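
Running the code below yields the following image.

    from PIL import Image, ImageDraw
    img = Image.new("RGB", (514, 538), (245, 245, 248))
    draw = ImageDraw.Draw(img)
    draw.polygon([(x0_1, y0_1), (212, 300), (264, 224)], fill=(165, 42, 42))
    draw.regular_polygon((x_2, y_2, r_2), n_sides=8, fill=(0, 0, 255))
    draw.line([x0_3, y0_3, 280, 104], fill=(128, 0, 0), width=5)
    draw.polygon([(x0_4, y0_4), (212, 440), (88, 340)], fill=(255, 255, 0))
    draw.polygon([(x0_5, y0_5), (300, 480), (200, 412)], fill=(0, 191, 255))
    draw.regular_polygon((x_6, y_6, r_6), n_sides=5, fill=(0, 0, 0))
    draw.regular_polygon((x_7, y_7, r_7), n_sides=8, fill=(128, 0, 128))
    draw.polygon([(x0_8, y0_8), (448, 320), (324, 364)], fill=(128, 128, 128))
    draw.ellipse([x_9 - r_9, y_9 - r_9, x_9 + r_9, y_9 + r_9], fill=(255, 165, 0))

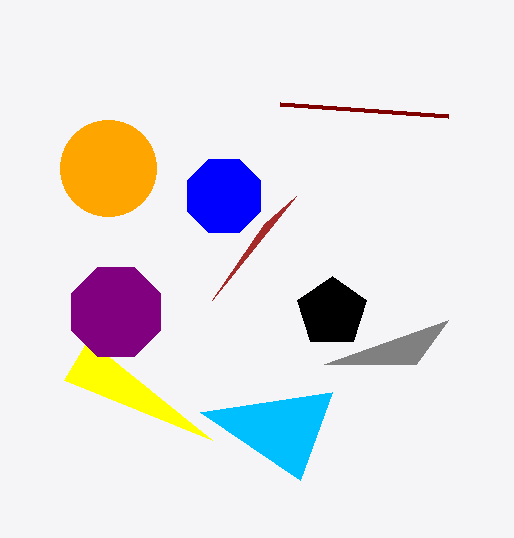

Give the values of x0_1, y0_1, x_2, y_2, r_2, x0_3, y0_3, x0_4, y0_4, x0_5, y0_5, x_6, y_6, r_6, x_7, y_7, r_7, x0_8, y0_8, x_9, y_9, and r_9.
x0_1 = 296; y0_1 = 196; x_2 = 224; y_2 = 196; r_2 = 40; x0_3 = 448; y0_3 = 116; x0_4 = 64; y0_4 = 380; x0_5 = 332; y0_5 = 392; x_6 = 332; y_6 = 312; r_6 = 36; x_7 = 116; y_7 = 312; r_7 = 48; x0_8 = 416; y0_8 = 364; x_9 = 108; y_9 = 168; r_9 = 48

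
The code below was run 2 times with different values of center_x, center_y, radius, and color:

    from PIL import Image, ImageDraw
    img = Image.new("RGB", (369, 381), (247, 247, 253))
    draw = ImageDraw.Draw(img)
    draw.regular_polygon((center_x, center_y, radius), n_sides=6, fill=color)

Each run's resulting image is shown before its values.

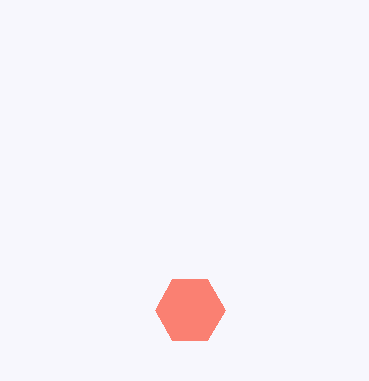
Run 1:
center_x = 190, center_y = 310, radius = 35, color = 'salmon'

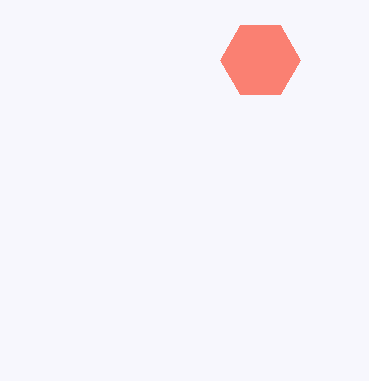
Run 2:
center_x = 260, center_y = 60, radius = 40, color = 'salmon'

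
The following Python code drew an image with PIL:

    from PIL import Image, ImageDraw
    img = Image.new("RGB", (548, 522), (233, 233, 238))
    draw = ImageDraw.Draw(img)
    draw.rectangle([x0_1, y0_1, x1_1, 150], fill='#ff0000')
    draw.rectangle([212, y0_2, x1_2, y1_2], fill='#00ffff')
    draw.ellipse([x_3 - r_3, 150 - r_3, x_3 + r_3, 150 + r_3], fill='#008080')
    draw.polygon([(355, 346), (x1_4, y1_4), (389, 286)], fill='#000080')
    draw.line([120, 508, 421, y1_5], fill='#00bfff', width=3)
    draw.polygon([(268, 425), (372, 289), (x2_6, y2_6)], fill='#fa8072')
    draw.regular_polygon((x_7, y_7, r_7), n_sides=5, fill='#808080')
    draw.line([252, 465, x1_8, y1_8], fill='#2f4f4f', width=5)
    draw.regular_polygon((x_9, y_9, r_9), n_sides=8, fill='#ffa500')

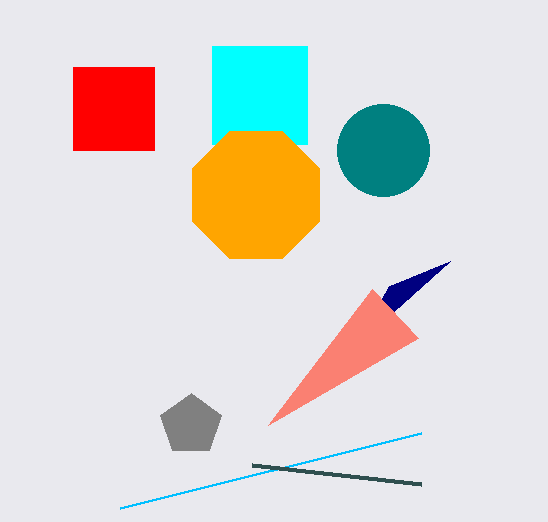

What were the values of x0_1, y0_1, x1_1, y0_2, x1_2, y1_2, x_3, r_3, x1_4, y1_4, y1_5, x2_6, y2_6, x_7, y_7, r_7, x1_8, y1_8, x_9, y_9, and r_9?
x0_1 = 73
y0_1 = 67
x1_1 = 154
y0_2 = 46
x1_2 = 307
y1_2 = 144
x_3 = 383
r_3 = 46
x1_4 = 450
y1_4 = 261
y1_5 = 433
x2_6 = 418
y2_6 = 338
x_7 = 191
y_7 = 425
r_7 = 32
x1_8 = 421
y1_8 = 484
x_9 = 256
y_9 = 195
r_9 = 69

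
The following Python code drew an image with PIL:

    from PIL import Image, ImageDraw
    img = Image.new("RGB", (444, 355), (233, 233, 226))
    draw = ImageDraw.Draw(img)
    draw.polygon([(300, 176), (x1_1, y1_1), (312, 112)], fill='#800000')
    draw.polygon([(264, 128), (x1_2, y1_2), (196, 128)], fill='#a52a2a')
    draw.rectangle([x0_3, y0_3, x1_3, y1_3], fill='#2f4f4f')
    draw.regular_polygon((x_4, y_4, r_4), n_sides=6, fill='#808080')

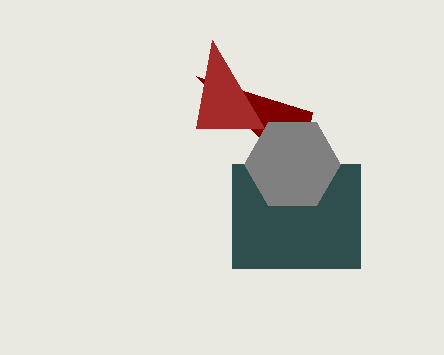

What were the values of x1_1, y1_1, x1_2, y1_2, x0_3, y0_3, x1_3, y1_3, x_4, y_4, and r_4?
x1_1 = 196; y1_1 = 76; x1_2 = 212; y1_2 = 40; x0_3 = 232; y0_3 = 164; x1_3 = 360; y1_3 = 268; x_4 = 292; y_4 = 164; r_4 = 48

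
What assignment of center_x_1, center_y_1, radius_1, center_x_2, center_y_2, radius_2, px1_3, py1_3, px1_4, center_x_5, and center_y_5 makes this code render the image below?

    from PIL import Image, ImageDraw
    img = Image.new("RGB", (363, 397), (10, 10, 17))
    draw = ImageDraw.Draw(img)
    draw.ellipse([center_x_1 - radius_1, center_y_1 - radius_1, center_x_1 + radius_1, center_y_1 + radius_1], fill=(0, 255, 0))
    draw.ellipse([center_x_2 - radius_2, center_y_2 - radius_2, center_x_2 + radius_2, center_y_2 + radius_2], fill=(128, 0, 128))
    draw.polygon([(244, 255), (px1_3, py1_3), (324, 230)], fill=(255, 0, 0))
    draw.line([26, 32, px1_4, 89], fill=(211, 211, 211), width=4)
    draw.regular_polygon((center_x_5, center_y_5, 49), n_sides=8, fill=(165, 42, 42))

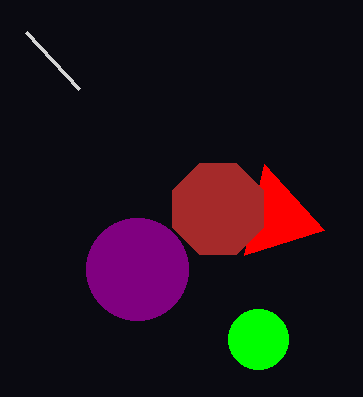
center_x_1 = 258, center_y_1 = 339, radius_1 = 30, center_x_2 = 137, center_y_2 = 269, radius_2 = 51, px1_3 = 264, py1_3 = 164, px1_4 = 79, center_x_5 = 218, center_y_5 = 209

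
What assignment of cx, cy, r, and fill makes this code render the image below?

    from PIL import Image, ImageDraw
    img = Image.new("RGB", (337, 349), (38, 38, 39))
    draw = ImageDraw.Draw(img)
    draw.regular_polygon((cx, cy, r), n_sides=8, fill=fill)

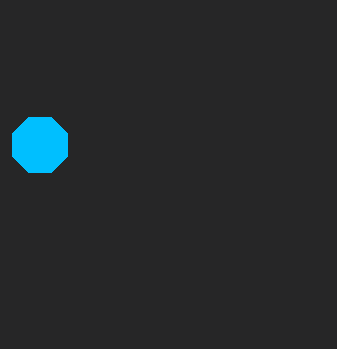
cx = 40, cy = 145, r = 30, fill = 'deepskyblue'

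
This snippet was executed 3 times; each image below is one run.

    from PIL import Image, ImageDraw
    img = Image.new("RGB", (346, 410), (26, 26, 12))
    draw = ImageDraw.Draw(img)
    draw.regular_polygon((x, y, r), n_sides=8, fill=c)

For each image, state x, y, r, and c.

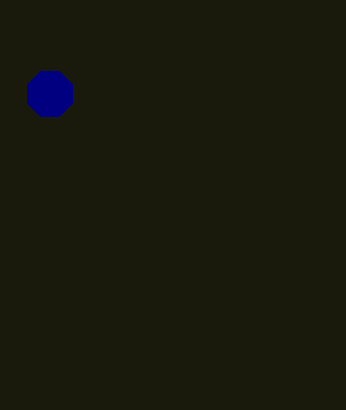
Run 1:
x = 50; y = 94; r = 24; c = 'navy'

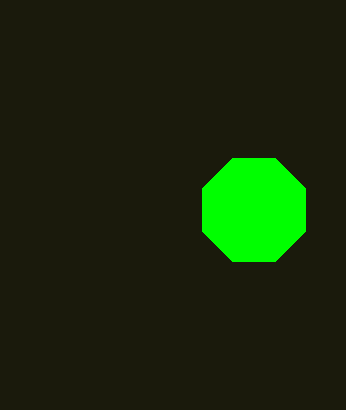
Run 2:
x = 254
y = 210
r = 56
c = 'lime'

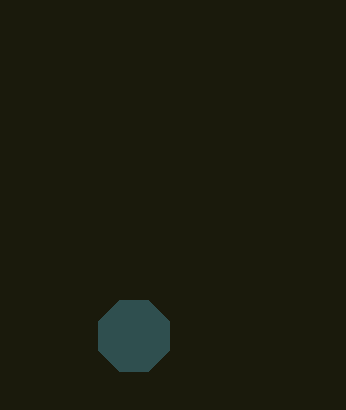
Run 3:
x = 134; y = 336; r = 38; c = 'darkslategray'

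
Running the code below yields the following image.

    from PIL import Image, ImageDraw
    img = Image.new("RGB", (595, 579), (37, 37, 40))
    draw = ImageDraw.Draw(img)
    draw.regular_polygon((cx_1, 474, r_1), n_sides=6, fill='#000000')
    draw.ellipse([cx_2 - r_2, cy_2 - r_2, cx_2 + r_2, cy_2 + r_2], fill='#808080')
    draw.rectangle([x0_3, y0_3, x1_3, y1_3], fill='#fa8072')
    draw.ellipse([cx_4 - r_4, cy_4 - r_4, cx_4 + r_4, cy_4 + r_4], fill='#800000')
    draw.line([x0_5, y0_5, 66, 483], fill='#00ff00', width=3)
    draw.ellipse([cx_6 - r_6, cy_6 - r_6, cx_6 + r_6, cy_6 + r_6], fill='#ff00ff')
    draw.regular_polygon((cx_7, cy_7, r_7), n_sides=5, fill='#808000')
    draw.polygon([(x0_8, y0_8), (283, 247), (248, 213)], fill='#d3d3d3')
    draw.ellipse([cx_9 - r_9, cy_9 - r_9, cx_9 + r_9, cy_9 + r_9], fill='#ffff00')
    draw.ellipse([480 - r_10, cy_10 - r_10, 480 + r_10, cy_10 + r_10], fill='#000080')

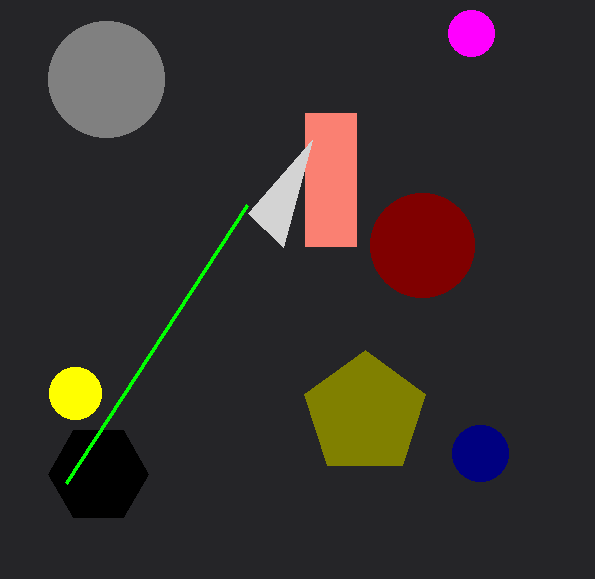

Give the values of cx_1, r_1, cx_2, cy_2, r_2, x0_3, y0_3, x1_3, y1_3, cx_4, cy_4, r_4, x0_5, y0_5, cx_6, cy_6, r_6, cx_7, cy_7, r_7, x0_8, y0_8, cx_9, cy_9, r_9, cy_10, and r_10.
cx_1 = 98; r_1 = 50; cx_2 = 106; cy_2 = 79; r_2 = 58; x0_3 = 305; y0_3 = 113; x1_3 = 356; y1_3 = 246; cx_4 = 422; cy_4 = 245; r_4 = 52; x0_5 = 247; y0_5 = 205; cx_6 = 471; cy_6 = 33; r_6 = 23; cx_7 = 365; cy_7 = 414; r_7 = 64; x0_8 = 312; y0_8 = 140; cx_9 = 75; cy_9 = 393; r_9 = 26; cy_10 = 453; r_10 = 28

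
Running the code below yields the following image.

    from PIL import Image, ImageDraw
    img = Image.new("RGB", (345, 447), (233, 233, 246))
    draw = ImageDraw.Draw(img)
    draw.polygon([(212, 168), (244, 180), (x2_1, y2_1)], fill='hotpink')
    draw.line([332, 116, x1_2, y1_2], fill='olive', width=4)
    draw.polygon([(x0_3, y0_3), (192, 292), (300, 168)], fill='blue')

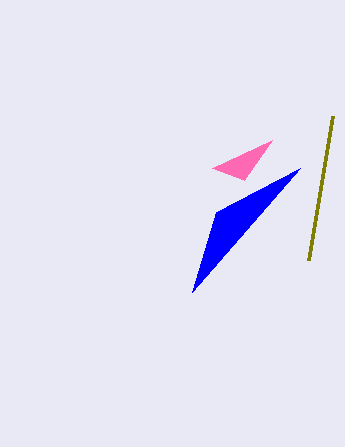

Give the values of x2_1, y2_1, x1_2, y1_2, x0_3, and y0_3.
x2_1 = 272; y2_1 = 140; x1_2 = 308; y1_2 = 260; x0_3 = 216; y0_3 = 212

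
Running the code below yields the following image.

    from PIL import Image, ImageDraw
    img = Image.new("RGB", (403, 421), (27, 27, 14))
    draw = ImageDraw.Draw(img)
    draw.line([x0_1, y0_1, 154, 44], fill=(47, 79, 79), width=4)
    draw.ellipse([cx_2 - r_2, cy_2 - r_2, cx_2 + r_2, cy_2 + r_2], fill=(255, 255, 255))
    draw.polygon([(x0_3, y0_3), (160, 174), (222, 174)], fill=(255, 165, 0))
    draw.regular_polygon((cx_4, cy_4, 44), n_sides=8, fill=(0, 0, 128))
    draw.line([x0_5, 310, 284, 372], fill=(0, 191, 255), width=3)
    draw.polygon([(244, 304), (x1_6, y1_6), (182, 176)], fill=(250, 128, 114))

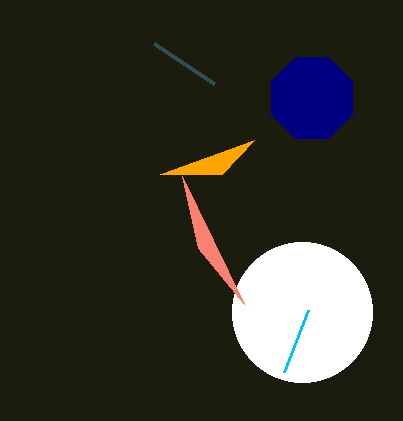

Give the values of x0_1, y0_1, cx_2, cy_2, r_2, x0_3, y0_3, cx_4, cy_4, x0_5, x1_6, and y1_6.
x0_1 = 214
y0_1 = 84
cx_2 = 302
cy_2 = 312
r_2 = 70
x0_3 = 254
y0_3 = 140
cx_4 = 312
cy_4 = 98
x0_5 = 308
x1_6 = 198
y1_6 = 248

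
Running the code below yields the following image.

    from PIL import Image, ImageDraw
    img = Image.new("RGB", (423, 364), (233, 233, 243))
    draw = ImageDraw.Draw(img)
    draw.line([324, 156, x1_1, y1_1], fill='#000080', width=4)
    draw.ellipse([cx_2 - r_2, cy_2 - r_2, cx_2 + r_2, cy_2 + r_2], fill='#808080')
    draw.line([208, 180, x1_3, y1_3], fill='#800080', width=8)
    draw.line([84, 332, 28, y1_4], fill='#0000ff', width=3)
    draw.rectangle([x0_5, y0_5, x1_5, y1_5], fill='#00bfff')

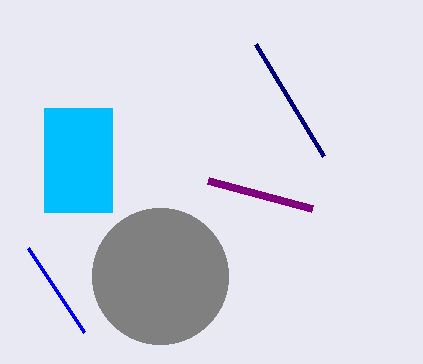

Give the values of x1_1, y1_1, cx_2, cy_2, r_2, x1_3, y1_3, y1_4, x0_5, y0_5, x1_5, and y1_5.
x1_1 = 256; y1_1 = 44; cx_2 = 160; cy_2 = 276; r_2 = 68; x1_3 = 312; y1_3 = 208; y1_4 = 248; x0_5 = 44; y0_5 = 108; x1_5 = 112; y1_5 = 212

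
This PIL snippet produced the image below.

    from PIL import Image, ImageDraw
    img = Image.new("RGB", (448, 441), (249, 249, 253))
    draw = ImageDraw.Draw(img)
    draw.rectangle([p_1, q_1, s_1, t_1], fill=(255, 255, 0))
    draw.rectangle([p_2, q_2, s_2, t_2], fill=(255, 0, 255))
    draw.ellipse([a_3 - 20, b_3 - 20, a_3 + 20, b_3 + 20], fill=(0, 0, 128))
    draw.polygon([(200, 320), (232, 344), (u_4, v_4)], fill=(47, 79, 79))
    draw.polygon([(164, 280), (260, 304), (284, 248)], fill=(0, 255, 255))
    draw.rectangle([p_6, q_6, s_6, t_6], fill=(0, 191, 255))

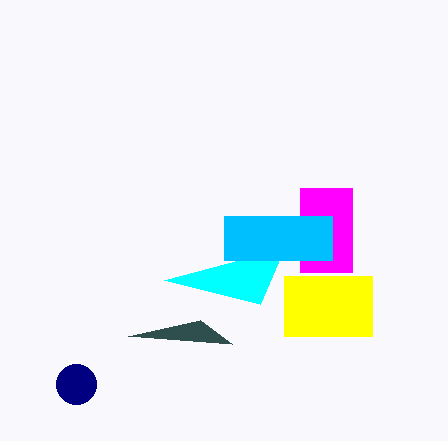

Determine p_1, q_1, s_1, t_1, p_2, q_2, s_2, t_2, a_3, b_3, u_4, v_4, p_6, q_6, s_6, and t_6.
p_1 = 284; q_1 = 276; s_1 = 372; t_1 = 336; p_2 = 300; q_2 = 188; s_2 = 352; t_2 = 272; a_3 = 76; b_3 = 384; u_4 = 128; v_4 = 336; p_6 = 224; q_6 = 216; s_6 = 332; t_6 = 260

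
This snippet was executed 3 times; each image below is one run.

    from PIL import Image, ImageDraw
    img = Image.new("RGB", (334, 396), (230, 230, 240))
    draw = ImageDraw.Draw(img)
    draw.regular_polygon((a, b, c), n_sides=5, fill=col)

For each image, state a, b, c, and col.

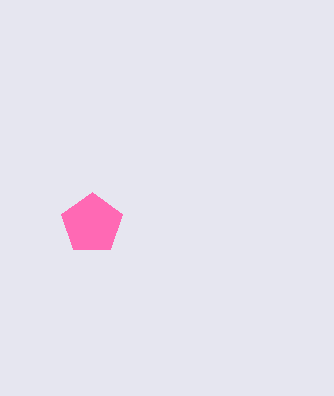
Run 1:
a = 92
b = 224
c = 32
col = 'hotpink'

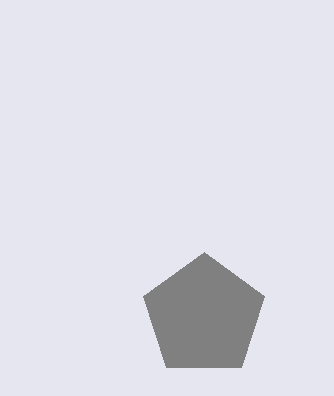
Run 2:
a = 204; b = 316; c = 64; col = 'gray'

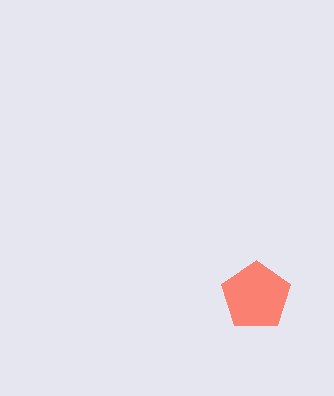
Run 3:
a = 256; b = 296; c = 36; col = 'salmon'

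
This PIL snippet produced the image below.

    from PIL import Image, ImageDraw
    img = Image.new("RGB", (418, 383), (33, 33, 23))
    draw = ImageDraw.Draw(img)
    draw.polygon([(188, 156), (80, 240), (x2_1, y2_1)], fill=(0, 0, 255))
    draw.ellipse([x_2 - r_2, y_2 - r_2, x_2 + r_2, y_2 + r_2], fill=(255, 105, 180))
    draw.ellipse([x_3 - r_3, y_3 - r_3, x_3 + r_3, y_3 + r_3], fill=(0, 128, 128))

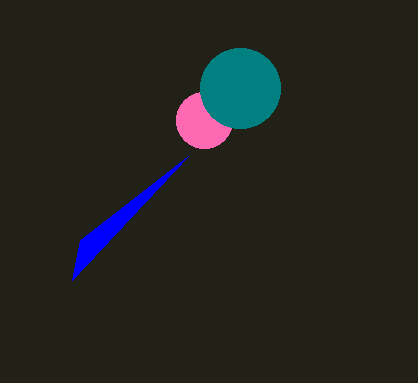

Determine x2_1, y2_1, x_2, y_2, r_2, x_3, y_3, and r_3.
x2_1 = 72; y2_1 = 280; x_2 = 204; y_2 = 120; r_2 = 28; x_3 = 240; y_3 = 88; r_3 = 40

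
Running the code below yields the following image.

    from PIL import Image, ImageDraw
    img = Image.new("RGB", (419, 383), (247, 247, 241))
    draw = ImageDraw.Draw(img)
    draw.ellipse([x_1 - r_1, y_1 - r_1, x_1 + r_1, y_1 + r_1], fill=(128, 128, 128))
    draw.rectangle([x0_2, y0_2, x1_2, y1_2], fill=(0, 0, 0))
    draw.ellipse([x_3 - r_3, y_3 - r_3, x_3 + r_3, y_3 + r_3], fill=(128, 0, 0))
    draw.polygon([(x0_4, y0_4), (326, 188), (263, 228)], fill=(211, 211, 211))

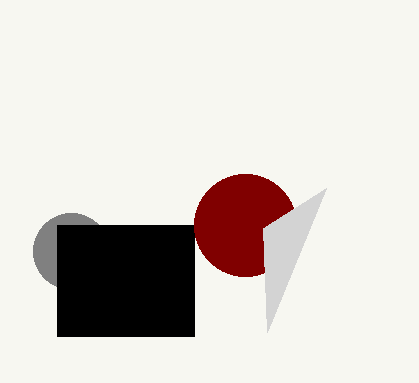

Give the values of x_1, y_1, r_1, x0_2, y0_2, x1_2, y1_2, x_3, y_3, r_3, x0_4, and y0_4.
x_1 = 71; y_1 = 251; r_1 = 38; x0_2 = 57; y0_2 = 225; x1_2 = 194; y1_2 = 336; x_3 = 245; y_3 = 225; r_3 = 51; x0_4 = 267; y0_4 = 332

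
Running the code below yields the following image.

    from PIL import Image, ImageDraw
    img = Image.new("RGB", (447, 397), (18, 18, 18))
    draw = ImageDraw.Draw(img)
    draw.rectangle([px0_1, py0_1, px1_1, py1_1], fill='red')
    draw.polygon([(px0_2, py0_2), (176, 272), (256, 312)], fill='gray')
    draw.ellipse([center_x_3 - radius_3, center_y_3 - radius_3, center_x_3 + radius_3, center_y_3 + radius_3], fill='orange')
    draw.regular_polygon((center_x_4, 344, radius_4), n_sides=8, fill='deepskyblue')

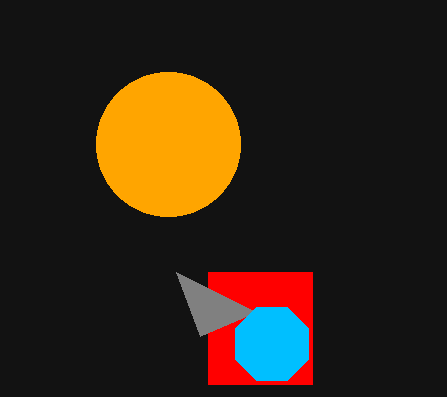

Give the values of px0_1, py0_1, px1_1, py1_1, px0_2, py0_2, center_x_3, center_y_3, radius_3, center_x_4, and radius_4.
px0_1 = 208; py0_1 = 272; px1_1 = 312; py1_1 = 384; px0_2 = 200; py0_2 = 336; center_x_3 = 168; center_y_3 = 144; radius_3 = 72; center_x_4 = 272; radius_4 = 40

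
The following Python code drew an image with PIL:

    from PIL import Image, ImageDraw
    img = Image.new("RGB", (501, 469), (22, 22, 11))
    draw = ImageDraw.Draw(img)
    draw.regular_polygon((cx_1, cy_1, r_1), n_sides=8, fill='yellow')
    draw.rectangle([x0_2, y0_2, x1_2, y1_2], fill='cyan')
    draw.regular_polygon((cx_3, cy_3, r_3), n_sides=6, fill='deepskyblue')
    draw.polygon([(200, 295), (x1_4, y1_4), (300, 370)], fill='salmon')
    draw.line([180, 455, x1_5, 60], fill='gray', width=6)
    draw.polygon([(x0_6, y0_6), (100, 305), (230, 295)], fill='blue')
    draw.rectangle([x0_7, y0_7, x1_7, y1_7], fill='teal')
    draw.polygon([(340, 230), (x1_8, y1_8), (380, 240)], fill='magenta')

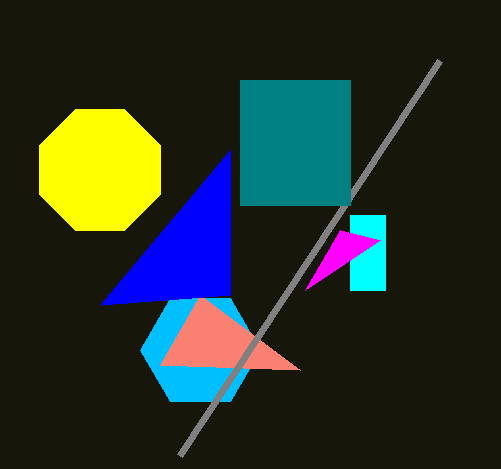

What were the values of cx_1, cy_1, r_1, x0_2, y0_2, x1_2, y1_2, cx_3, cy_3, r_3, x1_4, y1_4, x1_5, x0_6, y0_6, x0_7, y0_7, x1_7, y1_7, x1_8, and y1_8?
cx_1 = 100, cy_1 = 170, r_1 = 65, x0_2 = 350, y0_2 = 215, x1_2 = 385, y1_2 = 290, cx_3 = 200, cy_3 = 350, r_3 = 60, x1_4 = 160, y1_4 = 365, x1_5 = 440, x0_6 = 230, y0_6 = 150, x0_7 = 240, y0_7 = 80, x1_7 = 350, y1_7 = 205, x1_8 = 305, y1_8 = 290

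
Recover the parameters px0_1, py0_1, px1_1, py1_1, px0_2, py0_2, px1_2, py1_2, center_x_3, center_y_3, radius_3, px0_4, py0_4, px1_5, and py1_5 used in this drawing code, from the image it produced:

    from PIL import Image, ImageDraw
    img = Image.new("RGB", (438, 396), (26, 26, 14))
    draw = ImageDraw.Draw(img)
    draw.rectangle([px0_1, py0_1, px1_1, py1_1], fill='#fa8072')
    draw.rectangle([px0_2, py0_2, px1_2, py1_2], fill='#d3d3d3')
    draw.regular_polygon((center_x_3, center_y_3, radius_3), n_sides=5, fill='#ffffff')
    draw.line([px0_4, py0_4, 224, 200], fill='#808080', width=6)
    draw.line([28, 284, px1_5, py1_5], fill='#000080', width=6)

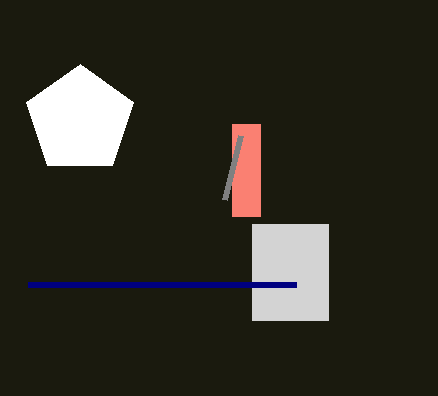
px0_1 = 232
py0_1 = 124
px1_1 = 260
py1_1 = 216
px0_2 = 252
py0_2 = 224
px1_2 = 328
py1_2 = 320
center_x_3 = 80
center_y_3 = 120
radius_3 = 56
px0_4 = 240
py0_4 = 136
px1_5 = 296
py1_5 = 284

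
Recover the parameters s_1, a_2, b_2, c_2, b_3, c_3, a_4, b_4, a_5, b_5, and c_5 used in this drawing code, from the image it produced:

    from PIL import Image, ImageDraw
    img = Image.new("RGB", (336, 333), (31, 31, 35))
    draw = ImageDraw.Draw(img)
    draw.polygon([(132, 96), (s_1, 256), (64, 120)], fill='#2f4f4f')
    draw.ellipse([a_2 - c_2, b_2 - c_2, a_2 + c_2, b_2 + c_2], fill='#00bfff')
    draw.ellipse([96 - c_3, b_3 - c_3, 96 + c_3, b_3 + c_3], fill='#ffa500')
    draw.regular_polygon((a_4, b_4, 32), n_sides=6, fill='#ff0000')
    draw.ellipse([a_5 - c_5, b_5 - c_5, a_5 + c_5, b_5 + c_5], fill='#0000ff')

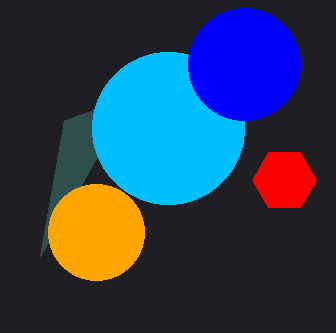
s_1 = 40; a_2 = 168; b_2 = 128; c_2 = 76; b_3 = 232; c_3 = 48; a_4 = 284; b_4 = 180; a_5 = 244; b_5 = 64; c_5 = 56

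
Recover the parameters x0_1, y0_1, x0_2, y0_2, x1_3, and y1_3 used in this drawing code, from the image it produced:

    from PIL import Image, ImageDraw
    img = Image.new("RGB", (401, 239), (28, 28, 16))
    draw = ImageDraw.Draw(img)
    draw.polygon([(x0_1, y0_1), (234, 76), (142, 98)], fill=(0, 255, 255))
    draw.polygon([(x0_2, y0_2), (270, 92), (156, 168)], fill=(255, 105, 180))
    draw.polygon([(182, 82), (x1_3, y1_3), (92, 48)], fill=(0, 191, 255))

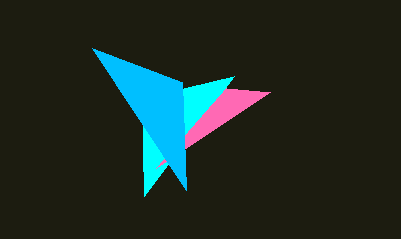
x0_1 = 144; y0_1 = 196; x0_2 = 226; y0_2 = 88; x1_3 = 186; y1_3 = 190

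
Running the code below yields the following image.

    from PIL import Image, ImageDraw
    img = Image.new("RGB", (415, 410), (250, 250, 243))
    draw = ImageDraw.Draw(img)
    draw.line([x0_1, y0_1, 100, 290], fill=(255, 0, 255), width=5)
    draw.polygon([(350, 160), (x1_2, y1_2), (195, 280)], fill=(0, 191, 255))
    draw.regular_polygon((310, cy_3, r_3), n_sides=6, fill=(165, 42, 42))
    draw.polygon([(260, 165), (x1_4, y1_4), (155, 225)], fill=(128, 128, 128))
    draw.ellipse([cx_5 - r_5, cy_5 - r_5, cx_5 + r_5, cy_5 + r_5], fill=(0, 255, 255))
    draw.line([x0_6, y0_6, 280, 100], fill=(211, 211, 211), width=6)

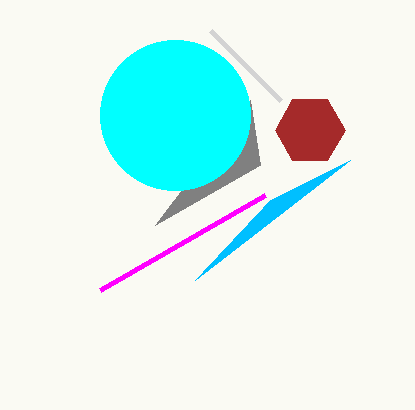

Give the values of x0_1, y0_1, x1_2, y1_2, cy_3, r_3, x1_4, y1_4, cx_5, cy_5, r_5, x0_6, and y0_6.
x0_1 = 265; y0_1 = 195; x1_2 = 270; y1_2 = 200; cy_3 = 130; r_3 = 35; x1_4 = 250; y1_4 = 100; cx_5 = 175; cy_5 = 115; r_5 = 75; x0_6 = 210; y0_6 = 30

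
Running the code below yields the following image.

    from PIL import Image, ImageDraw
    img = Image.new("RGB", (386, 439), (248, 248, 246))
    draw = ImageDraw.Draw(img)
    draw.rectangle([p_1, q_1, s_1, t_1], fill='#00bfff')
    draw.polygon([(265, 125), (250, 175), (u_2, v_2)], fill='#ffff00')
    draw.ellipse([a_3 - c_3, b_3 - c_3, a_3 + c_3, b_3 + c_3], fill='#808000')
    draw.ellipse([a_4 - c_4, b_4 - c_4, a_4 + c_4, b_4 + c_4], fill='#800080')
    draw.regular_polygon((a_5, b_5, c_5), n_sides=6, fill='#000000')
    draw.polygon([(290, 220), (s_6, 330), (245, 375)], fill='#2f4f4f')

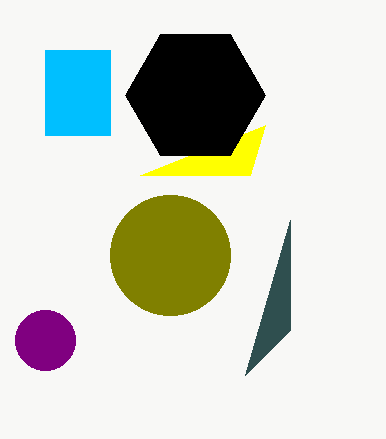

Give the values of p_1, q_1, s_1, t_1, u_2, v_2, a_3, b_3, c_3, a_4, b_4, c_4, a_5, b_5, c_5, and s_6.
p_1 = 45; q_1 = 50; s_1 = 110; t_1 = 135; u_2 = 140; v_2 = 175; a_3 = 170; b_3 = 255; c_3 = 60; a_4 = 45; b_4 = 340; c_4 = 30; a_5 = 195; b_5 = 95; c_5 = 70; s_6 = 290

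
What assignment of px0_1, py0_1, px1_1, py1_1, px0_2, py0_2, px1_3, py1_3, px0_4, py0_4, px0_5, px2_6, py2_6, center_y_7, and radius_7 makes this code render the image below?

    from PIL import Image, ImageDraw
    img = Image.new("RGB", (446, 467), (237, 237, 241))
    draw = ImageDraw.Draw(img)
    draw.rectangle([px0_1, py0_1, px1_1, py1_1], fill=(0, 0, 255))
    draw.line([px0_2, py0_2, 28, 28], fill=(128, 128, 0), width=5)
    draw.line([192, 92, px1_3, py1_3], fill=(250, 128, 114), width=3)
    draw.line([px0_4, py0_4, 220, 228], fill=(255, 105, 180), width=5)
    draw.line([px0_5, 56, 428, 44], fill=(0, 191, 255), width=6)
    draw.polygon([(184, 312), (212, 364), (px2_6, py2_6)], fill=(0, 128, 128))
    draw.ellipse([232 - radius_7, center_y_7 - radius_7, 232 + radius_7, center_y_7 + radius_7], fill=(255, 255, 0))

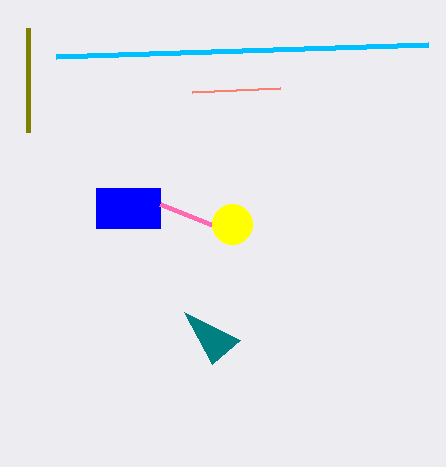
px0_1 = 96
py0_1 = 188
px1_1 = 160
py1_1 = 228
px0_2 = 28
py0_2 = 132
px1_3 = 280
py1_3 = 88
px0_4 = 160
py0_4 = 204
px0_5 = 56
px2_6 = 240
py2_6 = 340
center_y_7 = 224
radius_7 = 20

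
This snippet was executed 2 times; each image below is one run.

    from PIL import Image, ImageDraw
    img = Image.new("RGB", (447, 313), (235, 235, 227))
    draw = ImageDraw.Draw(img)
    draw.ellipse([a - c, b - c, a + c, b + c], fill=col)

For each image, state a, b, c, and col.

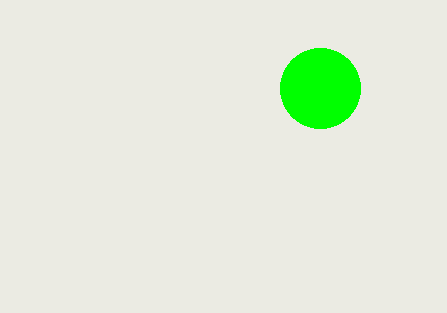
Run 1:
a = 320
b = 88
c = 40
col = 'lime'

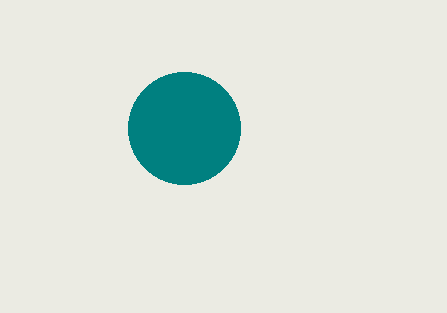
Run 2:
a = 184; b = 128; c = 56; col = 'teal'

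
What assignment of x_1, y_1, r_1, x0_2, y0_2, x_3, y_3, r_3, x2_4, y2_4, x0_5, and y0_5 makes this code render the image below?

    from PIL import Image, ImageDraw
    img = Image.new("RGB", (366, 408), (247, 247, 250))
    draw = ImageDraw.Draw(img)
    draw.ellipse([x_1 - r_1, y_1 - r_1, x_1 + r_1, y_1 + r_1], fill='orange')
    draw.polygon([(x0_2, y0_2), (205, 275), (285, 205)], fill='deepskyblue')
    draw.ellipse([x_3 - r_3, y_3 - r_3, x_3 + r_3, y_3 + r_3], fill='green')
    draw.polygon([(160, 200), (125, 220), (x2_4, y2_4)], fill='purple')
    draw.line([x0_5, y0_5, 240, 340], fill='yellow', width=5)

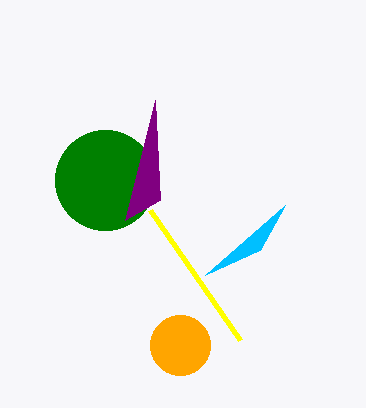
x_1 = 180
y_1 = 345
r_1 = 30
x0_2 = 260
y0_2 = 250
x_3 = 105
y_3 = 180
r_3 = 50
x2_4 = 155
y2_4 = 100
x0_5 = 150
y0_5 = 210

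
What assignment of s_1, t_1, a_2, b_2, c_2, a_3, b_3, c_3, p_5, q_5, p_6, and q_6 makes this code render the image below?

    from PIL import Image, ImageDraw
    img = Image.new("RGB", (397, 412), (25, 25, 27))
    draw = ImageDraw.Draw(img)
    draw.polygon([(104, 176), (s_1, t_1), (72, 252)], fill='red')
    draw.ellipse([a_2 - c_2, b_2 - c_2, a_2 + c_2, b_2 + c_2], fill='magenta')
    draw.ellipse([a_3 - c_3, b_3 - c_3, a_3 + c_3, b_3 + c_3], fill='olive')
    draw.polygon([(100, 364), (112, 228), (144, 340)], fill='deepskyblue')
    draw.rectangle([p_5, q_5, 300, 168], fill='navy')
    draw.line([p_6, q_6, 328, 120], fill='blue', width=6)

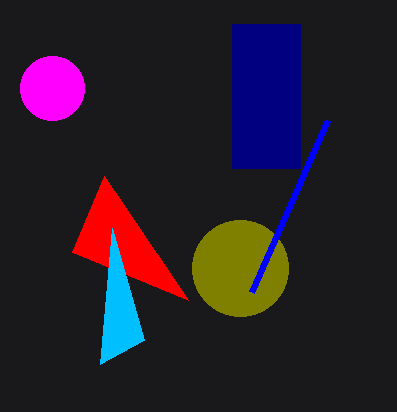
s_1 = 188; t_1 = 300; a_2 = 52; b_2 = 88; c_2 = 32; a_3 = 240; b_3 = 268; c_3 = 48; p_5 = 232; q_5 = 24; p_6 = 252; q_6 = 292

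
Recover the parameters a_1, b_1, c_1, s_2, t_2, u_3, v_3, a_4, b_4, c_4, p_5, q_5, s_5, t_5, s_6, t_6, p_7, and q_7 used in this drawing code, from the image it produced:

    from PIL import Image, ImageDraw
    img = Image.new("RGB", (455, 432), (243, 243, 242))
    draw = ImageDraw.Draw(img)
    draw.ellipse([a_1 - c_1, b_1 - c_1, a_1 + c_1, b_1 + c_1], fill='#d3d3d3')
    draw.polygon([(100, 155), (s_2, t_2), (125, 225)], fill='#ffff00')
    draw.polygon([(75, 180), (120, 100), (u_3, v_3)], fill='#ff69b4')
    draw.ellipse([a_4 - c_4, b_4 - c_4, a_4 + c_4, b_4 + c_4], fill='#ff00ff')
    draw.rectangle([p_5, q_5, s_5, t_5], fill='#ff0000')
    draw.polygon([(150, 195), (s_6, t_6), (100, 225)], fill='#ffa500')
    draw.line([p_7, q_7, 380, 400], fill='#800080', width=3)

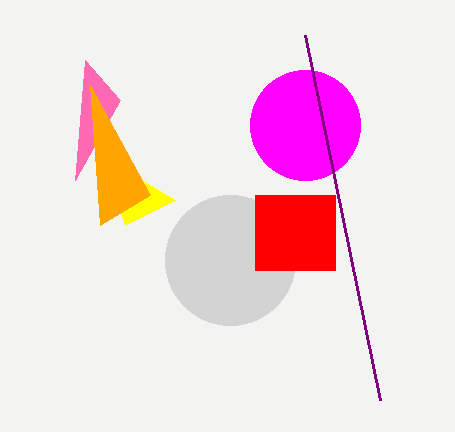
a_1 = 230; b_1 = 260; c_1 = 65; s_2 = 175; t_2 = 200; u_3 = 85; v_3 = 60; a_4 = 305; b_4 = 125; c_4 = 55; p_5 = 255; q_5 = 195; s_5 = 335; t_5 = 270; s_6 = 90; t_6 = 85; p_7 = 305; q_7 = 35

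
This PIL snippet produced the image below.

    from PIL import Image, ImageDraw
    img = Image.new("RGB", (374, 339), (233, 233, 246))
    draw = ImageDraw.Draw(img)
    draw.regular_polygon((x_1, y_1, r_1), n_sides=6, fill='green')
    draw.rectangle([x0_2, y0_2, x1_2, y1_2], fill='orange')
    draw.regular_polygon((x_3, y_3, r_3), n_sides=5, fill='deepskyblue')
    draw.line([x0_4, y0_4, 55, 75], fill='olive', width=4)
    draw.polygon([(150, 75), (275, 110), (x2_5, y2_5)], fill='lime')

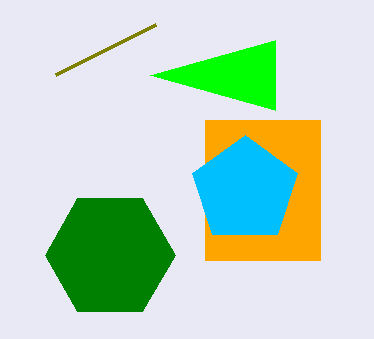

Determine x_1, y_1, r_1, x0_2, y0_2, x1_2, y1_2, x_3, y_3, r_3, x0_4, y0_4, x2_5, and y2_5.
x_1 = 110, y_1 = 255, r_1 = 65, x0_2 = 205, y0_2 = 120, x1_2 = 320, y1_2 = 260, x_3 = 245, y_3 = 190, r_3 = 55, x0_4 = 155, y0_4 = 25, x2_5 = 275, y2_5 = 40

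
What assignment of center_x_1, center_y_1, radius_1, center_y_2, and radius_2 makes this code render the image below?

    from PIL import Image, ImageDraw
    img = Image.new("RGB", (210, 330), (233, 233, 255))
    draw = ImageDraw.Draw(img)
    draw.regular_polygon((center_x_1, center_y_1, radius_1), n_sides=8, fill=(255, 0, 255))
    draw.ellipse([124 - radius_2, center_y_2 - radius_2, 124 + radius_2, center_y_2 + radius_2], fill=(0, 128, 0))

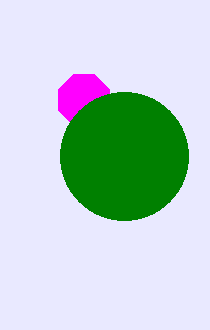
center_x_1 = 84; center_y_1 = 100; radius_1 = 28; center_y_2 = 156; radius_2 = 64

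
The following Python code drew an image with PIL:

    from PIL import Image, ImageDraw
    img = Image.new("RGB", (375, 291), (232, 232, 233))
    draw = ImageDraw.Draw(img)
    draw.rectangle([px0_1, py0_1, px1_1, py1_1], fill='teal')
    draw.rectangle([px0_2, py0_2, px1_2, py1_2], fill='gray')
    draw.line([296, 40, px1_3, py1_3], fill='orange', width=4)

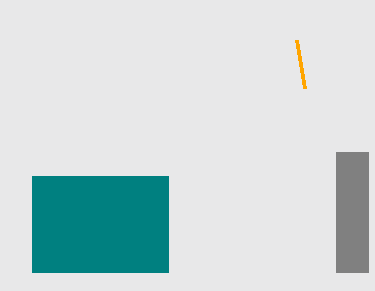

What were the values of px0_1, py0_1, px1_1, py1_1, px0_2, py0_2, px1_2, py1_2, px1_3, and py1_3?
px0_1 = 32; py0_1 = 176; px1_1 = 168; py1_1 = 272; px0_2 = 336; py0_2 = 152; px1_2 = 368; py1_2 = 272; px1_3 = 304; py1_3 = 88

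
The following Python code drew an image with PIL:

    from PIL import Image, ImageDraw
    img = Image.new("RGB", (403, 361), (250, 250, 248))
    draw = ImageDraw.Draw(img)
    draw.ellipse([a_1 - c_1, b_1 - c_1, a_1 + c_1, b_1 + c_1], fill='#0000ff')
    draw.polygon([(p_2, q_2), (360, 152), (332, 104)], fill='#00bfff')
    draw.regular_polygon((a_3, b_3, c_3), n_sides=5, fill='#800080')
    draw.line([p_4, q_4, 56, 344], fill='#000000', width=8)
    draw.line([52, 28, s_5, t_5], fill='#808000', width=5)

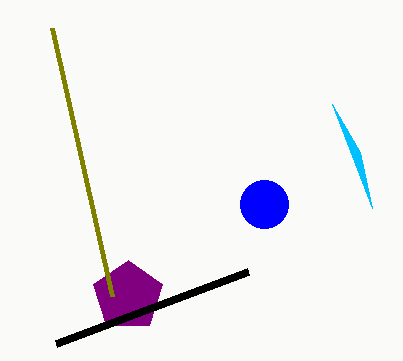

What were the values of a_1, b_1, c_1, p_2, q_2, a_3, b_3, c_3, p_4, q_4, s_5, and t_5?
a_1 = 264, b_1 = 204, c_1 = 24, p_2 = 372, q_2 = 208, a_3 = 128, b_3 = 296, c_3 = 36, p_4 = 248, q_4 = 272, s_5 = 112, t_5 = 296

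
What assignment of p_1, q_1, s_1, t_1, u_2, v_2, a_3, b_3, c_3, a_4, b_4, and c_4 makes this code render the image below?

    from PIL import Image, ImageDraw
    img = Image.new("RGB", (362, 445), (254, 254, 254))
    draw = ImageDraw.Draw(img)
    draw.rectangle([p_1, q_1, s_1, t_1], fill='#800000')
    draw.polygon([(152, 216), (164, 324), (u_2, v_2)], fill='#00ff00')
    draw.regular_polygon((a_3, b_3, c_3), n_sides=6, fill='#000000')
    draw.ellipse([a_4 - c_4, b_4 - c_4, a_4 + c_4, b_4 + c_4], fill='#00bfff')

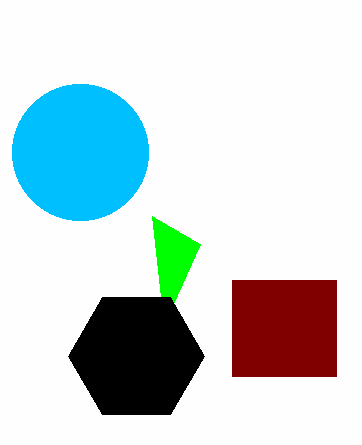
p_1 = 232, q_1 = 280, s_1 = 336, t_1 = 376, u_2 = 200, v_2 = 244, a_3 = 136, b_3 = 356, c_3 = 68, a_4 = 80, b_4 = 152, c_4 = 68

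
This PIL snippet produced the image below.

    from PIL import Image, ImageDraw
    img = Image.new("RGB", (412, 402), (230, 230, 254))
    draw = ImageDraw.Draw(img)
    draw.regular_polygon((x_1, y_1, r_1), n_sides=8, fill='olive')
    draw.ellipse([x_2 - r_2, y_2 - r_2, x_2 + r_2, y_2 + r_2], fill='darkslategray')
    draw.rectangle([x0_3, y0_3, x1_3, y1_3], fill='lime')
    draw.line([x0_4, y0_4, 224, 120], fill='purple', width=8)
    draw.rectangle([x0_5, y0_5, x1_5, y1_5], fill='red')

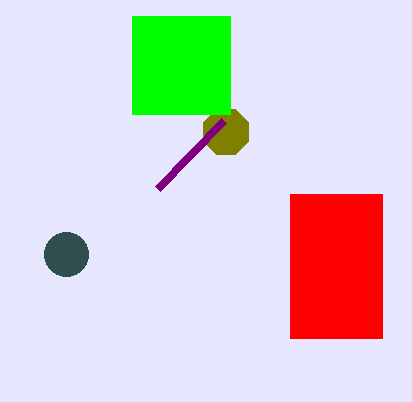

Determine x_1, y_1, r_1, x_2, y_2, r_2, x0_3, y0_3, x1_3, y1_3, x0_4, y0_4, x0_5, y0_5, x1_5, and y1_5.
x_1 = 226, y_1 = 132, r_1 = 24, x_2 = 66, y_2 = 254, r_2 = 22, x0_3 = 132, y0_3 = 16, x1_3 = 230, y1_3 = 114, x0_4 = 158, y0_4 = 188, x0_5 = 290, y0_5 = 194, x1_5 = 382, y1_5 = 338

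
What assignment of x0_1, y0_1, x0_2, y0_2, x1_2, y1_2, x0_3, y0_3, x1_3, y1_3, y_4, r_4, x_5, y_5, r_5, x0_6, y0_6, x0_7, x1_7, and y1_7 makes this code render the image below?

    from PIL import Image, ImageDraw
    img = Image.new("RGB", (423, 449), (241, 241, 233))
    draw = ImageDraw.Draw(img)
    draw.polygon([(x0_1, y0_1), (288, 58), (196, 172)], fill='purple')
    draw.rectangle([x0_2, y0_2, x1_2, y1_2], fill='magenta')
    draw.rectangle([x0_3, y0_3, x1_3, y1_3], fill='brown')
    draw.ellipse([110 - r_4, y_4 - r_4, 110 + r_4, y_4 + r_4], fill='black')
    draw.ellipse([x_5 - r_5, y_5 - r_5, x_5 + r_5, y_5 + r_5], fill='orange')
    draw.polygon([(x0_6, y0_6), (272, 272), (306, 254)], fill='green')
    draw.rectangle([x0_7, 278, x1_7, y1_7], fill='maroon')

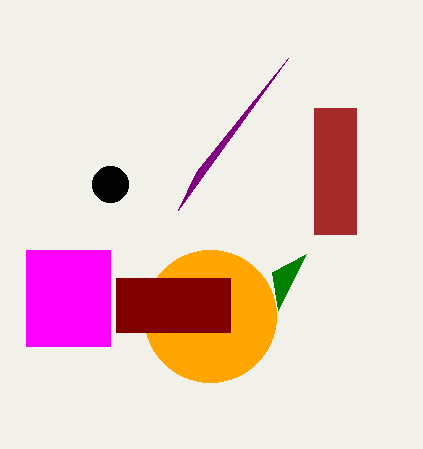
x0_1 = 178, y0_1 = 210, x0_2 = 26, y0_2 = 250, x1_2 = 110, y1_2 = 346, x0_3 = 314, y0_3 = 108, x1_3 = 356, y1_3 = 234, y_4 = 184, r_4 = 18, x_5 = 210, y_5 = 316, r_5 = 66, x0_6 = 278, y0_6 = 310, x0_7 = 116, x1_7 = 230, y1_7 = 332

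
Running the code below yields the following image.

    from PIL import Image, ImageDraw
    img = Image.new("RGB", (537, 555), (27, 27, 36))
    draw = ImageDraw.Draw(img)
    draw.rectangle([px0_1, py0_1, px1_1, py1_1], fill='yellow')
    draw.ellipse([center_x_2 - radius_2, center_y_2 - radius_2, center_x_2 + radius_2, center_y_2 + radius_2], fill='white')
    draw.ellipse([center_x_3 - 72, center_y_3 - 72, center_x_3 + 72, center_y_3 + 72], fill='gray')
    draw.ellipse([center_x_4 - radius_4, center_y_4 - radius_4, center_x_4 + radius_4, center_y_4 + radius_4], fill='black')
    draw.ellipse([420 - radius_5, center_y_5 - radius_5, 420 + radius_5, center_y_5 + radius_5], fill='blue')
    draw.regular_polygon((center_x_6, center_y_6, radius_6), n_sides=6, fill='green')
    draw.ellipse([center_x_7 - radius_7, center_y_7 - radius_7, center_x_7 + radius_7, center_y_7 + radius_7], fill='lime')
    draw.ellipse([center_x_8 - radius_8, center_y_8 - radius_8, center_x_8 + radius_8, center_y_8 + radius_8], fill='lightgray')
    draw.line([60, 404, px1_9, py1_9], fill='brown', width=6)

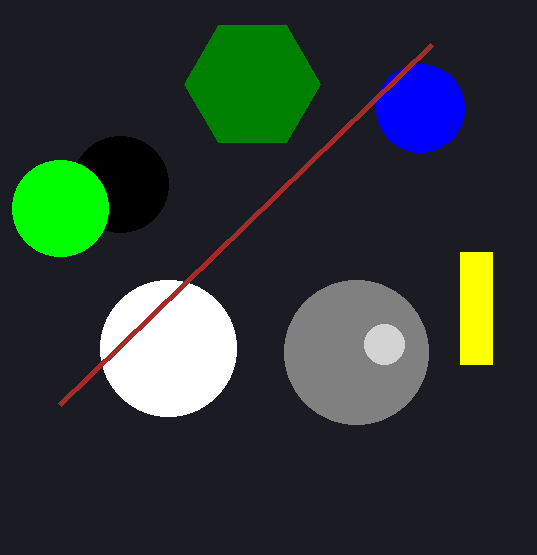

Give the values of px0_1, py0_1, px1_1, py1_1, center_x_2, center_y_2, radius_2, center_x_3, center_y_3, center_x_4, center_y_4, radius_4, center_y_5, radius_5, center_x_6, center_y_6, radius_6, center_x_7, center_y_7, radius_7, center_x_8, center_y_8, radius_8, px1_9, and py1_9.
px0_1 = 460; py0_1 = 252; px1_1 = 492; py1_1 = 364; center_x_2 = 168; center_y_2 = 348; radius_2 = 68; center_x_3 = 356; center_y_3 = 352; center_x_4 = 120; center_y_4 = 184; radius_4 = 48; center_y_5 = 108; radius_5 = 44; center_x_6 = 252; center_y_6 = 84; radius_6 = 68; center_x_7 = 60; center_y_7 = 208; radius_7 = 48; center_x_8 = 384; center_y_8 = 344; radius_8 = 20; px1_9 = 432; py1_9 = 44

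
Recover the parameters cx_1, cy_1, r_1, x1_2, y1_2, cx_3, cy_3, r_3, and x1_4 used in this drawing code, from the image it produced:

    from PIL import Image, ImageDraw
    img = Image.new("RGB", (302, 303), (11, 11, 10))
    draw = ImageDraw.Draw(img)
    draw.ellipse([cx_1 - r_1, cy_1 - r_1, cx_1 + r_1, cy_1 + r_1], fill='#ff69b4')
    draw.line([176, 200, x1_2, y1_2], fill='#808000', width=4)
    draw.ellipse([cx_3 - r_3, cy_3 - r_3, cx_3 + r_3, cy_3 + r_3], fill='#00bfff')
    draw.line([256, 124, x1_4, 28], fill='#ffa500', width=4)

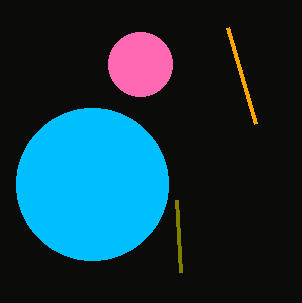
cx_1 = 140
cy_1 = 64
r_1 = 32
x1_2 = 180
y1_2 = 272
cx_3 = 92
cy_3 = 184
r_3 = 76
x1_4 = 228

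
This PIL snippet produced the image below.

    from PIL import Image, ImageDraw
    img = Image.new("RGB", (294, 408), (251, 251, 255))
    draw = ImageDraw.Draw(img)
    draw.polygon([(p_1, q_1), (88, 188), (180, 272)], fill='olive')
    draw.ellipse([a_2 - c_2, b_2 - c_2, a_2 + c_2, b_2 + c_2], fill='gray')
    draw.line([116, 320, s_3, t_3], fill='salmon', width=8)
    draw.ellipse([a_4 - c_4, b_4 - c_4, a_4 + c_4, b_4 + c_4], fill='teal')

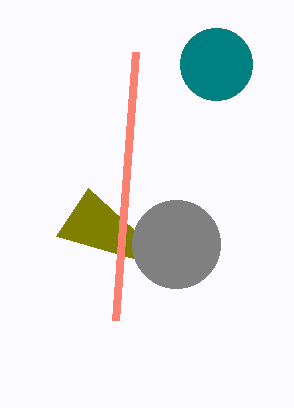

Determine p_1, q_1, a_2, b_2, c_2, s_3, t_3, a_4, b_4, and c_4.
p_1 = 56
q_1 = 236
a_2 = 176
b_2 = 244
c_2 = 44
s_3 = 136
t_3 = 52
a_4 = 216
b_4 = 64
c_4 = 36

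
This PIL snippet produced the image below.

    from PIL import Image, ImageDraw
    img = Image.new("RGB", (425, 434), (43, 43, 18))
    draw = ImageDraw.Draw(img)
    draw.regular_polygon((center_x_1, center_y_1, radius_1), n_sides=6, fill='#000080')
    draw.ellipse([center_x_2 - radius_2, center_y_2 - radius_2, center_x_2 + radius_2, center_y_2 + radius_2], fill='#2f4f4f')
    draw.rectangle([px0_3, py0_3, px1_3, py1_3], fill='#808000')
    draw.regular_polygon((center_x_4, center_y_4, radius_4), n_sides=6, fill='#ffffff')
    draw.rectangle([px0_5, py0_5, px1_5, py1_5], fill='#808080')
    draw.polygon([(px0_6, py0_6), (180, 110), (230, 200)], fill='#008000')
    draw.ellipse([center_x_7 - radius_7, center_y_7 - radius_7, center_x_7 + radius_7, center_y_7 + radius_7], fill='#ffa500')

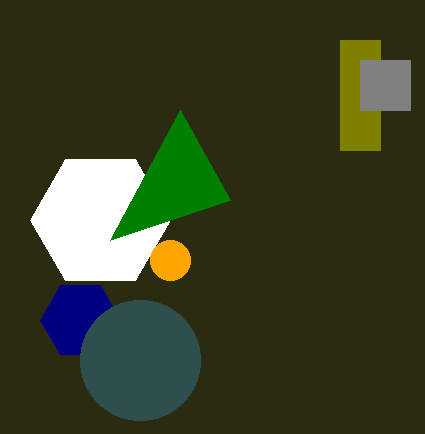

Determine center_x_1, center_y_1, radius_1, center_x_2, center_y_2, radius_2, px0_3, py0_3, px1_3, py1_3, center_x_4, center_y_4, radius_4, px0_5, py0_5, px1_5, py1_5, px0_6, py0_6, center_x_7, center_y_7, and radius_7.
center_x_1 = 80
center_y_1 = 320
radius_1 = 40
center_x_2 = 140
center_y_2 = 360
radius_2 = 60
px0_3 = 340
py0_3 = 40
px1_3 = 380
py1_3 = 150
center_x_4 = 100
center_y_4 = 220
radius_4 = 70
px0_5 = 360
py0_5 = 60
px1_5 = 410
py1_5 = 110
px0_6 = 110
py0_6 = 240
center_x_7 = 170
center_y_7 = 260
radius_7 = 20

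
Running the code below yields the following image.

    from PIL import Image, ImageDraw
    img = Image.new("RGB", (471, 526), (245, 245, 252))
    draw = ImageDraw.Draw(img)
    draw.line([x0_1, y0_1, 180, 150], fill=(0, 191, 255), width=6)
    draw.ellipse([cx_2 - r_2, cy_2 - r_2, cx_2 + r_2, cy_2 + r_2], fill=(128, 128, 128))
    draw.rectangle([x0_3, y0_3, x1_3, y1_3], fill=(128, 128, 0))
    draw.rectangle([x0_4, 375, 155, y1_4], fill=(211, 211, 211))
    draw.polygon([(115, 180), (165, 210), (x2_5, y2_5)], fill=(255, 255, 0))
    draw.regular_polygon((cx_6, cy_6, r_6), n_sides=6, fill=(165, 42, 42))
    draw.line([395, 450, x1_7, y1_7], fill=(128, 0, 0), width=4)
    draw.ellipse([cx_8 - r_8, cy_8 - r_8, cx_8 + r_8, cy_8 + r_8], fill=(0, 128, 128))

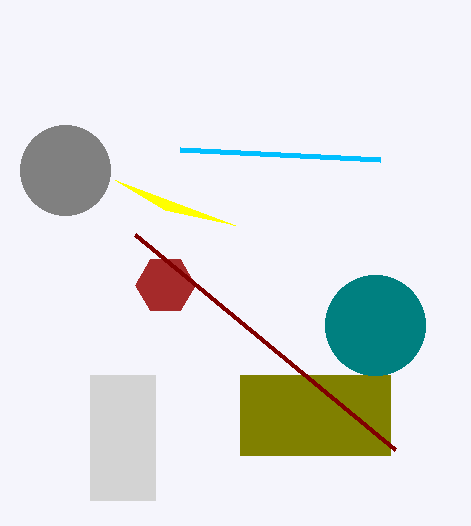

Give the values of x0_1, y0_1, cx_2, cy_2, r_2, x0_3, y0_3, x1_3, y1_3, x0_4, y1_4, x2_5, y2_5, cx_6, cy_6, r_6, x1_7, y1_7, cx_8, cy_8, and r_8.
x0_1 = 380, y0_1 = 160, cx_2 = 65, cy_2 = 170, r_2 = 45, x0_3 = 240, y0_3 = 375, x1_3 = 390, y1_3 = 455, x0_4 = 90, y1_4 = 500, x2_5 = 235, y2_5 = 225, cx_6 = 165, cy_6 = 285, r_6 = 30, x1_7 = 135, y1_7 = 235, cx_8 = 375, cy_8 = 325, r_8 = 50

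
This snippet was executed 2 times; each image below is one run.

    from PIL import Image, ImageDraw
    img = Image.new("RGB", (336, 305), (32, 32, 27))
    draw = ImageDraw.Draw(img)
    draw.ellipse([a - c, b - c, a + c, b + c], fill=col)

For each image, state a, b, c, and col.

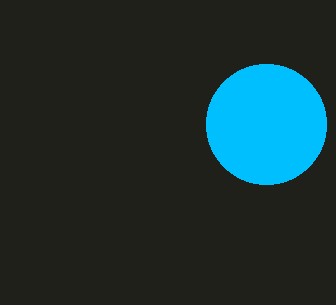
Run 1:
a = 266; b = 124; c = 60; col = 'deepskyblue'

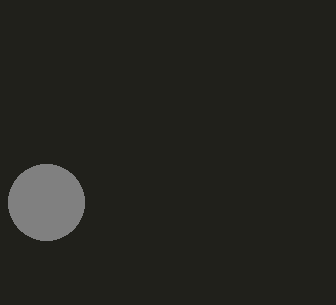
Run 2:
a = 46; b = 202; c = 38; col = 'gray'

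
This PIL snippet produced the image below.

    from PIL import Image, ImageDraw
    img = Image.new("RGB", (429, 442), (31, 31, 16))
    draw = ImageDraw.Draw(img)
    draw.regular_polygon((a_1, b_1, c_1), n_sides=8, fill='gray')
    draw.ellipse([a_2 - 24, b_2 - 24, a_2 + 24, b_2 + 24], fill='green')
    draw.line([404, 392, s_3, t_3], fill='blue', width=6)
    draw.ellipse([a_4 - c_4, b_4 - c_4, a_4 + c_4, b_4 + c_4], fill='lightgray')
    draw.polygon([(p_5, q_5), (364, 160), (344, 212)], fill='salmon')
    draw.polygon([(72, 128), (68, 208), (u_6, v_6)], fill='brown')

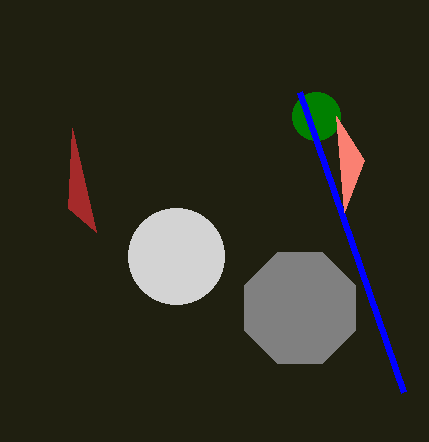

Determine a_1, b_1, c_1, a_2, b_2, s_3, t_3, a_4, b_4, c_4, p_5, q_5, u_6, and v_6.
a_1 = 300
b_1 = 308
c_1 = 60
a_2 = 316
b_2 = 116
s_3 = 300
t_3 = 92
a_4 = 176
b_4 = 256
c_4 = 48
p_5 = 336
q_5 = 116
u_6 = 96
v_6 = 232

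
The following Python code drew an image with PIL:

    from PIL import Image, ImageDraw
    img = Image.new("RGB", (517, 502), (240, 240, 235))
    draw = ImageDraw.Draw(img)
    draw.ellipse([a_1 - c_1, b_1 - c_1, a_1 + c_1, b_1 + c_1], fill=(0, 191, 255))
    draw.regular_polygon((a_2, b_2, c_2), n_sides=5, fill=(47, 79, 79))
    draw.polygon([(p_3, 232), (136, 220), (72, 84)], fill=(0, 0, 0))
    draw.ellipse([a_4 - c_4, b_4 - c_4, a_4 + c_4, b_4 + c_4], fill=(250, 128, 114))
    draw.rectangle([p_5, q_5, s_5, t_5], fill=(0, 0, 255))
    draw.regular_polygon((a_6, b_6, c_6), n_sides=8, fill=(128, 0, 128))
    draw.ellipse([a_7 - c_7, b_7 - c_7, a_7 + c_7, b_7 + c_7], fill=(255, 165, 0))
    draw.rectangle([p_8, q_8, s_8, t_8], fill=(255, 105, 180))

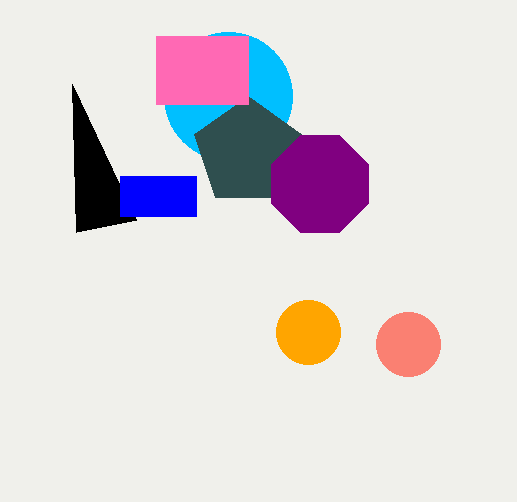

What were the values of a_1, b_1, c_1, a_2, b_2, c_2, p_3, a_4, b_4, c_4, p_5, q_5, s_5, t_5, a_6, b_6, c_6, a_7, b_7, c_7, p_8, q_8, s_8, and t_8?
a_1 = 228
b_1 = 96
c_1 = 64
a_2 = 248
b_2 = 152
c_2 = 56
p_3 = 76
a_4 = 408
b_4 = 344
c_4 = 32
p_5 = 120
q_5 = 176
s_5 = 196
t_5 = 216
a_6 = 320
b_6 = 184
c_6 = 52
a_7 = 308
b_7 = 332
c_7 = 32
p_8 = 156
q_8 = 36
s_8 = 248
t_8 = 104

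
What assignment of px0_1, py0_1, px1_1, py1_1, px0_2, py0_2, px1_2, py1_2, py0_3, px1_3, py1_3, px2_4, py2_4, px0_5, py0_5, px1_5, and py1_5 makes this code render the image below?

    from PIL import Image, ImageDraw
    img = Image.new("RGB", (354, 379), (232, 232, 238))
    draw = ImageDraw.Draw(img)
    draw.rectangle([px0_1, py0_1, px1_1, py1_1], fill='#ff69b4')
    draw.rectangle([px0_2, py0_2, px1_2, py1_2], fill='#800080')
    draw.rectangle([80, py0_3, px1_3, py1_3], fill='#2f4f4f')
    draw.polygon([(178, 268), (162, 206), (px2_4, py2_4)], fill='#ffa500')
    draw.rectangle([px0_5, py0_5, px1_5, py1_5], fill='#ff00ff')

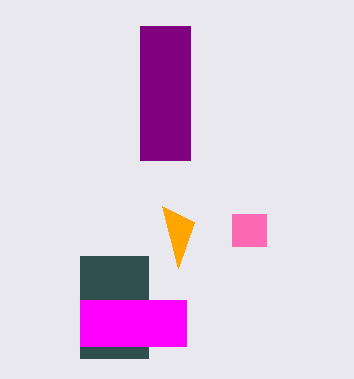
px0_1 = 232; py0_1 = 214; px1_1 = 266; py1_1 = 246; px0_2 = 140; py0_2 = 26; px1_2 = 190; py1_2 = 160; py0_3 = 256; px1_3 = 148; py1_3 = 358; px2_4 = 194; py2_4 = 222; px0_5 = 80; py0_5 = 300; px1_5 = 186; py1_5 = 346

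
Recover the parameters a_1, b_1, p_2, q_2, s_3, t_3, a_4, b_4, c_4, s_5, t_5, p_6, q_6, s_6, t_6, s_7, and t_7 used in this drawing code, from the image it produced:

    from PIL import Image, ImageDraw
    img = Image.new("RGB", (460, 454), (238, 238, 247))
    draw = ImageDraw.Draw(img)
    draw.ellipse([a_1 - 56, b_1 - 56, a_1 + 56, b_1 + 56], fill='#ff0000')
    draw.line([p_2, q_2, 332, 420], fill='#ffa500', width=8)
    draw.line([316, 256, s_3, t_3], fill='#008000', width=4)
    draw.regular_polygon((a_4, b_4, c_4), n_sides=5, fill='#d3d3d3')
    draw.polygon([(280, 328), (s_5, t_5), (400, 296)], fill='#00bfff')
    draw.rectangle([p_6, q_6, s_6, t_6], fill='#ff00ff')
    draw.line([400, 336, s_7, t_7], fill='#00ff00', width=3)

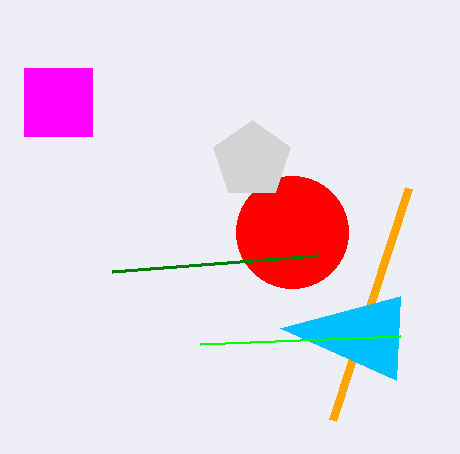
a_1 = 292, b_1 = 232, p_2 = 408, q_2 = 188, s_3 = 112, t_3 = 272, a_4 = 252, b_4 = 160, c_4 = 40, s_5 = 396, t_5 = 380, p_6 = 24, q_6 = 68, s_6 = 92, t_6 = 136, s_7 = 200, t_7 = 344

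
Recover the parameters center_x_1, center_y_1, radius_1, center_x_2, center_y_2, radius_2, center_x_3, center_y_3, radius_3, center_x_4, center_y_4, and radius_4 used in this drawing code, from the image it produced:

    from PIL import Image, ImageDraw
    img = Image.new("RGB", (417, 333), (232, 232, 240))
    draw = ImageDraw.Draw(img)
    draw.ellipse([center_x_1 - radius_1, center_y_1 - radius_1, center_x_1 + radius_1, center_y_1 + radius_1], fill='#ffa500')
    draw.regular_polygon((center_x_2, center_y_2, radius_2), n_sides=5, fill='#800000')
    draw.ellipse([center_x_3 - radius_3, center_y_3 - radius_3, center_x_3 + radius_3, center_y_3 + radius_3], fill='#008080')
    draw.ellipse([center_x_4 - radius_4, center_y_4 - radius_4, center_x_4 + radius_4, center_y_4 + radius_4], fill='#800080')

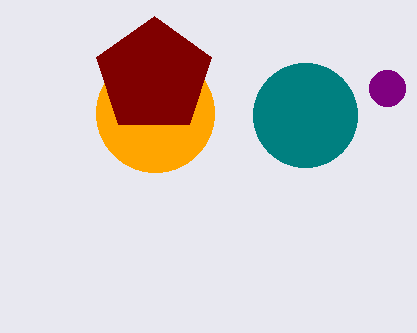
center_x_1 = 155
center_y_1 = 113
radius_1 = 59
center_x_2 = 154
center_y_2 = 76
radius_2 = 60
center_x_3 = 305
center_y_3 = 115
radius_3 = 52
center_x_4 = 387
center_y_4 = 88
radius_4 = 18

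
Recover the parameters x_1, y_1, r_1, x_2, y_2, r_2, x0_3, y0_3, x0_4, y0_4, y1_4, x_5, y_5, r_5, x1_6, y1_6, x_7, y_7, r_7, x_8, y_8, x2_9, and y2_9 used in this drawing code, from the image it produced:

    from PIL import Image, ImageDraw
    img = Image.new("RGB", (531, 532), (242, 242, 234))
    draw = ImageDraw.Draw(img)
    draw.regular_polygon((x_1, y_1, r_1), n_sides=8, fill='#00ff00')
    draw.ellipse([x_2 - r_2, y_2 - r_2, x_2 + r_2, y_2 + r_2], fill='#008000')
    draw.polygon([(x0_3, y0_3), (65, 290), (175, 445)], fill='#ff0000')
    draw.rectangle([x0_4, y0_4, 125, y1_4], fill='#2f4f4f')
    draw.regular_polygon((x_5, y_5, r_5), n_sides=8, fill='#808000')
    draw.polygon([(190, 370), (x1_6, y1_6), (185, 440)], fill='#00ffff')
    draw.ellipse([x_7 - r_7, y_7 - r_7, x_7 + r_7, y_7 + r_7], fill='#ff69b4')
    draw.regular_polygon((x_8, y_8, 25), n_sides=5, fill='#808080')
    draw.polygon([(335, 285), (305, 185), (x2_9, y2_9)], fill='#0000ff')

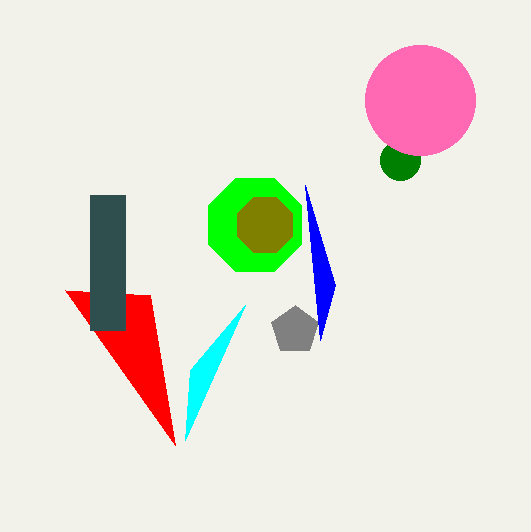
x_1 = 255
y_1 = 225
r_1 = 50
x_2 = 400
y_2 = 160
r_2 = 20
x0_3 = 150
y0_3 = 295
x0_4 = 90
y0_4 = 195
y1_4 = 330
x_5 = 265
y_5 = 225
r_5 = 30
x1_6 = 245
y1_6 = 305
x_7 = 420
y_7 = 100
r_7 = 55
x_8 = 295
y_8 = 330
x2_9 = 320
y2_9 = 340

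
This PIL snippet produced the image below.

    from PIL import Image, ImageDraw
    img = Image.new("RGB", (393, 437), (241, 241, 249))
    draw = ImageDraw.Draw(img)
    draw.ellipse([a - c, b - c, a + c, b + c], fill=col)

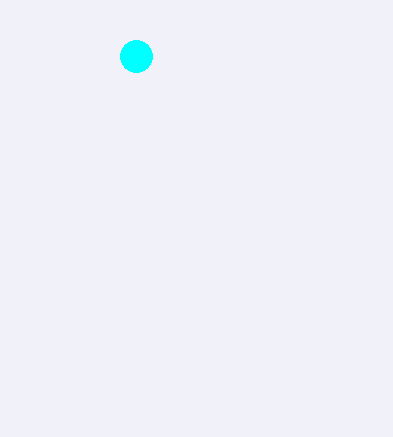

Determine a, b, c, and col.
a = 136
b = 56
c = 16
col = 'cyan'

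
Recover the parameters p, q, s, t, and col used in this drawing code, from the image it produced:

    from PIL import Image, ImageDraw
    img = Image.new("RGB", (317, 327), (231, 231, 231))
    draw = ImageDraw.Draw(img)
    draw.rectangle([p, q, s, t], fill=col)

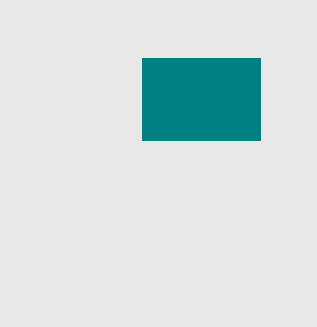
p = 142; q = 58; s = 260; t = 140; col = 'teal'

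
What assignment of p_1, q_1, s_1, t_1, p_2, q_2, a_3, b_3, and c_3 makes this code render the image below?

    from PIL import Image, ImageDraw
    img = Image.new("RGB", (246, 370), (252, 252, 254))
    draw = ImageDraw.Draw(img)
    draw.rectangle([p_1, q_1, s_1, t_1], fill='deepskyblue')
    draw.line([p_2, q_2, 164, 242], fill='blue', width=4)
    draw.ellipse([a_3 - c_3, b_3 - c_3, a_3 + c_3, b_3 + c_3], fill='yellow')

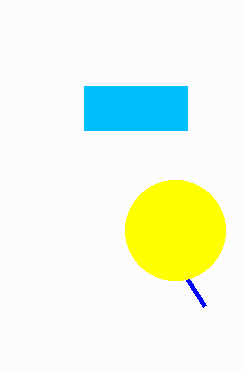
p_1 = 84, q_1 = 86, s_1 = 187, t_1 = 130, p_2 = 205, q_2 = 306, a_3 = 175, b_3 = 230, c_3 = 50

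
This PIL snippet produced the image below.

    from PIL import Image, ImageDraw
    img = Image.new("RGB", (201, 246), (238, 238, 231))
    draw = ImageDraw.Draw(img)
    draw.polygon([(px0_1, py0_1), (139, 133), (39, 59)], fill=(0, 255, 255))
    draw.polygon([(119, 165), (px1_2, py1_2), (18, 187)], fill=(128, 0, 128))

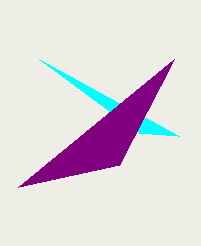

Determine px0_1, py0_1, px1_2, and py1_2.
px0_1 = 179, py0_1 = 136, px1_2 = 174, py1_2 = 59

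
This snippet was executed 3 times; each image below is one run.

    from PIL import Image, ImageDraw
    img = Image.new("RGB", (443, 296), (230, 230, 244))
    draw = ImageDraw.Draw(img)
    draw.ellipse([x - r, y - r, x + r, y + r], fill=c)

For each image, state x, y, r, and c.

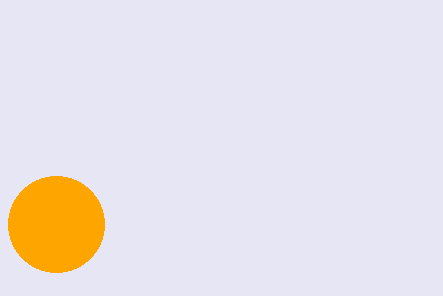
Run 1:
x = 56
y = 224
r = 48
c = 'orange'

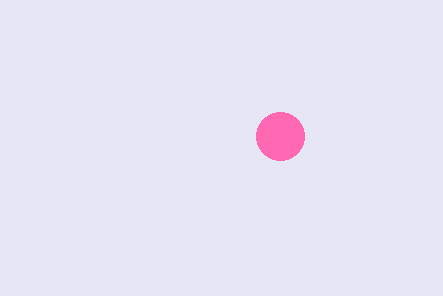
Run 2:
x = 280, y = 136, r = 24, c = 'hotpink'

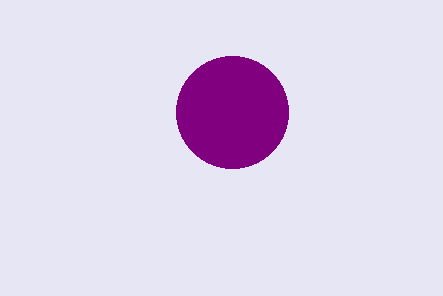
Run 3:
x = 232, y = 112, r = 56, c = 'purple'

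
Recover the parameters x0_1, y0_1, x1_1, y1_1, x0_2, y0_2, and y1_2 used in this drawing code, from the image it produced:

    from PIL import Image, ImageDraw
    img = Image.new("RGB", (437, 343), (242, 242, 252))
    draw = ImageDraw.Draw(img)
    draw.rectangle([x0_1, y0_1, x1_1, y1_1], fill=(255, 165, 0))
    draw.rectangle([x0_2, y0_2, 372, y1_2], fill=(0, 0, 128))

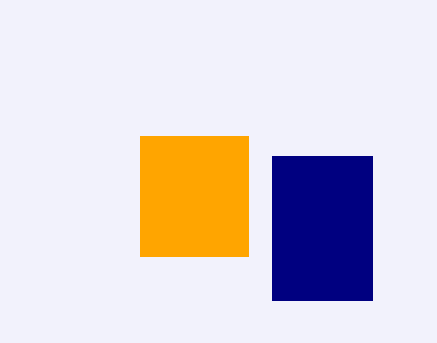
x0_1 = 140; y0_1 = 136; x1_1 = 248; y1_1 = 256; x0_2 = 272; y0_2 = 156; y1_2 = 300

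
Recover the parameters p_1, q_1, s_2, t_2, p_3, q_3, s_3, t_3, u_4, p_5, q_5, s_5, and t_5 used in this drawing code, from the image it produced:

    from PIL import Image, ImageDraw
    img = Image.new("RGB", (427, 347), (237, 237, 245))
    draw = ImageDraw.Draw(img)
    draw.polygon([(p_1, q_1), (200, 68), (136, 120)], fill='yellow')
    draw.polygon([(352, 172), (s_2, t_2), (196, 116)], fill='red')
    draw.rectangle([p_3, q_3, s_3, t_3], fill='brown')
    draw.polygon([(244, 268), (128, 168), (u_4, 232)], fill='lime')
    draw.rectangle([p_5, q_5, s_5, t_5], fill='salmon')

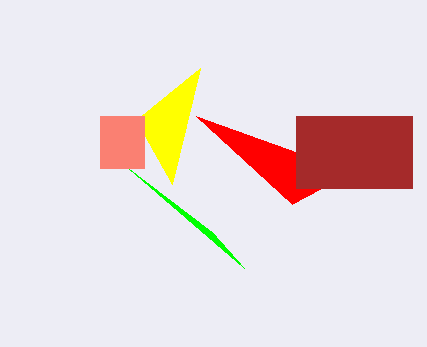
p_1 = 172, q_1 = 184, s_2 = 292, t_2 = 204, p_3 = 296, q_3 = 116, s_3 = 412, t_3 = 188, u_4 = 212, p_5 = 100, q_5 = 116, s_5 = 144, t_5 = 168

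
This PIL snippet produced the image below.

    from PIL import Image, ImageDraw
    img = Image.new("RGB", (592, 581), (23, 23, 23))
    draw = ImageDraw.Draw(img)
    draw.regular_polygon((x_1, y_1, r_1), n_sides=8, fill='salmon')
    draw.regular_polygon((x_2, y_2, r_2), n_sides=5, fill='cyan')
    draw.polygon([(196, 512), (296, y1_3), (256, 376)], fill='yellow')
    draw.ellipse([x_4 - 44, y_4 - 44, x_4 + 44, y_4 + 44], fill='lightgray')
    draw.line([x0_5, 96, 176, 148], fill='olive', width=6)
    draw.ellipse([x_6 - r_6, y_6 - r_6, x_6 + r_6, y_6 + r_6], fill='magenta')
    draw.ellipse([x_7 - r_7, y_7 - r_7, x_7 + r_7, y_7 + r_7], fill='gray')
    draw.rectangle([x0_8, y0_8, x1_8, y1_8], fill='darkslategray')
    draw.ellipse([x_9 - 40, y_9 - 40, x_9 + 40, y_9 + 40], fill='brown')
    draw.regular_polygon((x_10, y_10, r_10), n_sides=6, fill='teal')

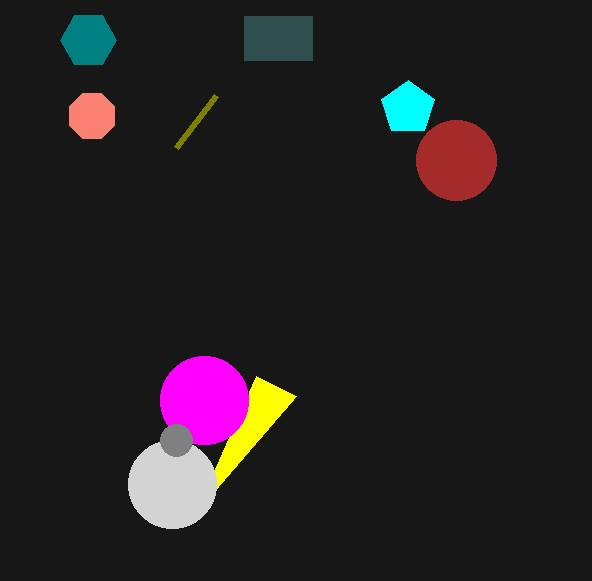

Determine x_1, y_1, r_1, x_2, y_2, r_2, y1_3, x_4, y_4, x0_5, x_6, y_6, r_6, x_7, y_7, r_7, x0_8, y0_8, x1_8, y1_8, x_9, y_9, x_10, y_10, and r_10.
x_1 = 92; y_1 = 116; r_1 = 24; x_2 = 408; y_2 = 108; r_2 = 28; y1_3 = 396; x_4 = 172; y_4 = 484; x0_5 = 216; x_6 = 204; y_6 = 400; r_6 = 44; x_7 = 176; y_7 = 440; r_7 = 16; x0_8 = 244; y0_8 = 16; x1_8 = 312; y1_8 = 60; x_9 = 456; y_9 = 160; x_10 = 88; y_10 = 40; r_10 = 28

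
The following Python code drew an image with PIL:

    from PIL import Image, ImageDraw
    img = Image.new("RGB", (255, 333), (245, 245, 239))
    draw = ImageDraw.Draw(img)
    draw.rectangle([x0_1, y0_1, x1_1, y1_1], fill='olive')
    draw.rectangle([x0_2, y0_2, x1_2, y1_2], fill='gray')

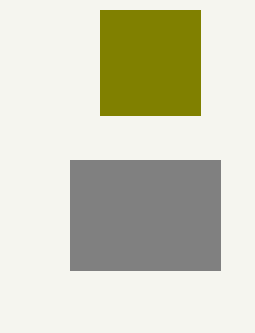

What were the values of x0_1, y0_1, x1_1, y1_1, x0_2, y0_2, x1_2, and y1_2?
x0_1 = 100, y0_1 = 10, x1_1 = 200, y1_1 = 115, x0_2 = 70, y0_2 = 160, x1_2 = 220, y1_2 = 270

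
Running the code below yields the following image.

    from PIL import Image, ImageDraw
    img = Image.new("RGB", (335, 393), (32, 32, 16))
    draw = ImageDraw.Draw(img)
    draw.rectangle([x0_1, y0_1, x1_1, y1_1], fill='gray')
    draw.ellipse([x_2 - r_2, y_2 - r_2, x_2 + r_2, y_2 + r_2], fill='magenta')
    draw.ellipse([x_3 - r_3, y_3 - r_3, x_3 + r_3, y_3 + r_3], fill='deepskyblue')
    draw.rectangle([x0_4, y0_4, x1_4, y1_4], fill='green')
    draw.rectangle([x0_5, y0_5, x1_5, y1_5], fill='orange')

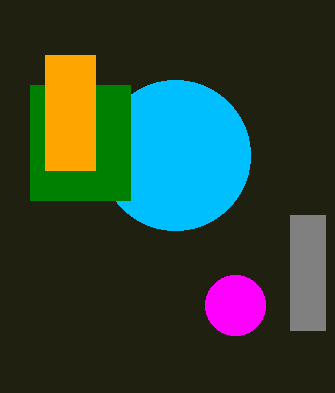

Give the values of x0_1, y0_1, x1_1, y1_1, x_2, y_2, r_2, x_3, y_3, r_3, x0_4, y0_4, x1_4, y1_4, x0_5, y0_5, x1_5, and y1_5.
x0_1 = 290, y0_1 = 215, x1_1 = 325, y1_1 = 330, x_2 = 235, y_2 = 305, r_2 = 30, x_3 = 175, y_3 = 155, r_3 = 75, x0_4 = 30, y0_4 = 85, x1_4 = 130, y1_4 = 200, x0_5 = 45, y0_5 = 55, x1_5 = 95, y1_5 = 170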